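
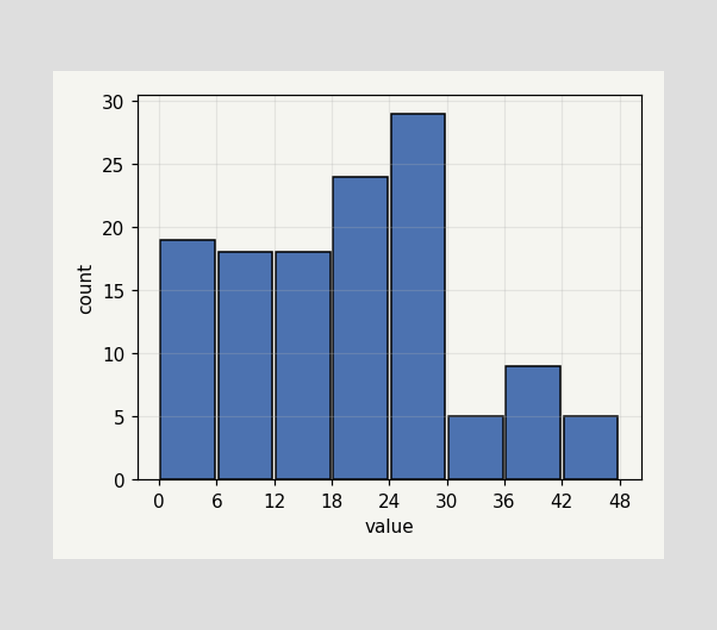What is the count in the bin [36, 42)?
The [36, 42) bin has height 9.

9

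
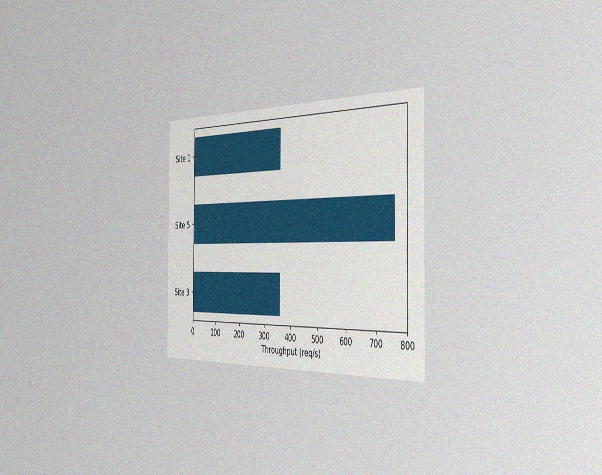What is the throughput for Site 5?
760req/s

The chart is viewed slightly from the right, with some photo noise. Reading along the chart's x-axis, the Site 5 bar reaches 760req/s.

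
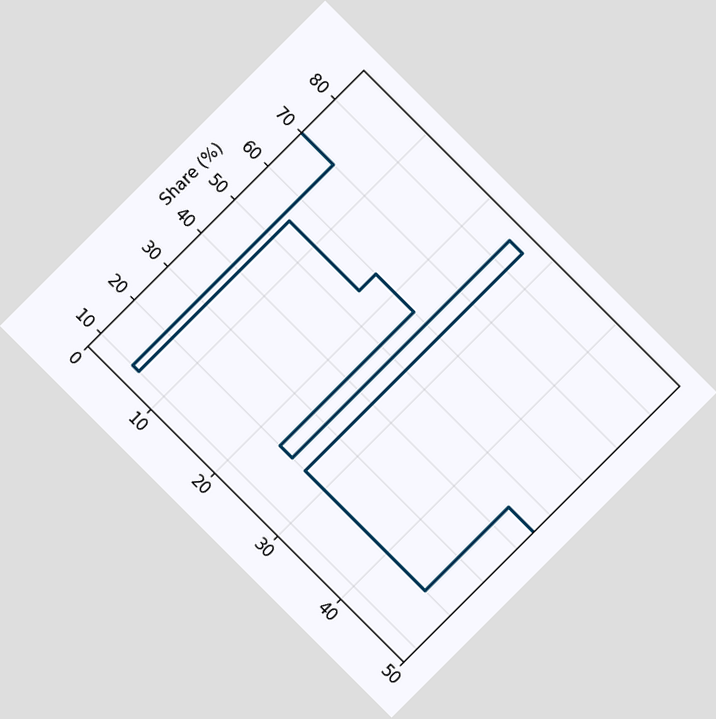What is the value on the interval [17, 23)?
The chart is tilted about 45° clockwise. On [17, 23) the step sits at 60%.

60%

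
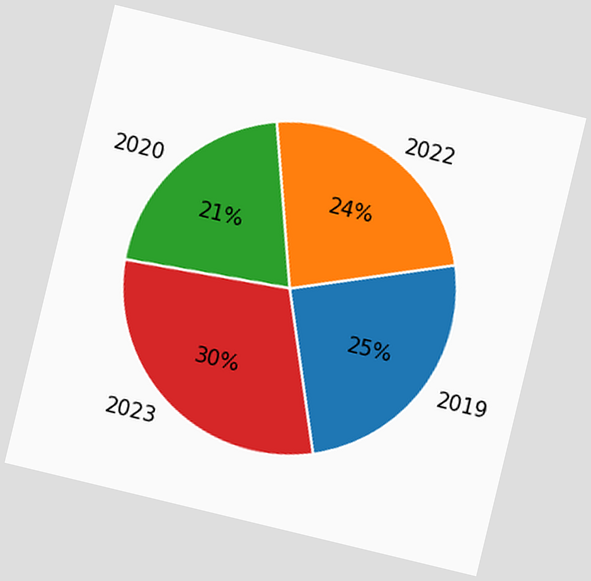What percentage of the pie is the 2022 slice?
The chart is tilted about 14° clockwise. The 2022 slice takes up 24% of the pie.

24%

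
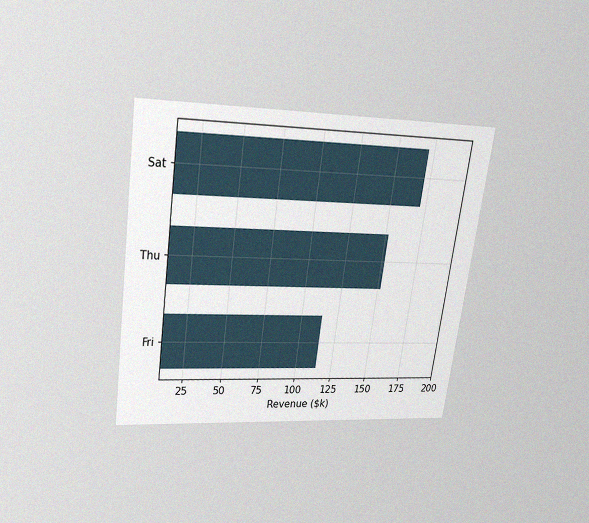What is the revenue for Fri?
The chart is tilted about 8° clockwise and viewed slightly from above, with some photo noise. Reading along the chart's x-axis, the Fri bar reaches $114k.

$114k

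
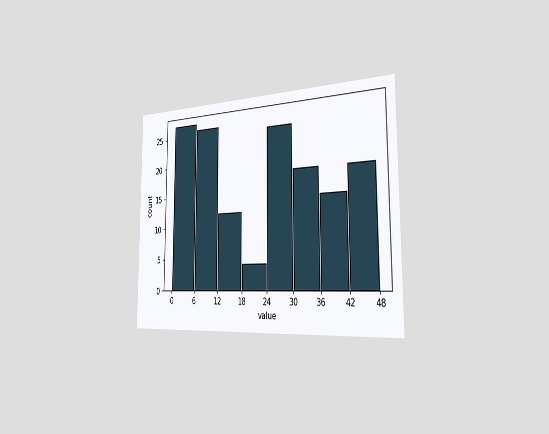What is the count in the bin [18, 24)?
4

The chart is viewed slightly from the right. The [18, 24) bin has height 4.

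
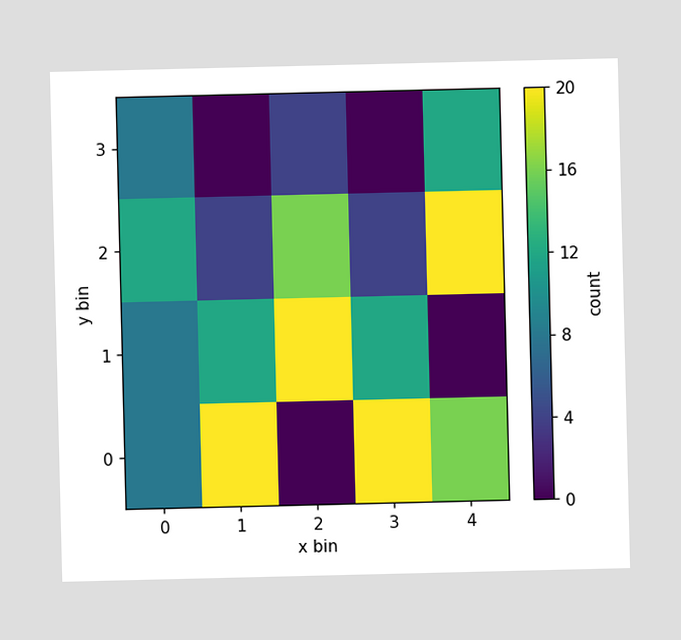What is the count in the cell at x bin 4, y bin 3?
Matching the cell (4, 3) against the colorbar gives 12.

12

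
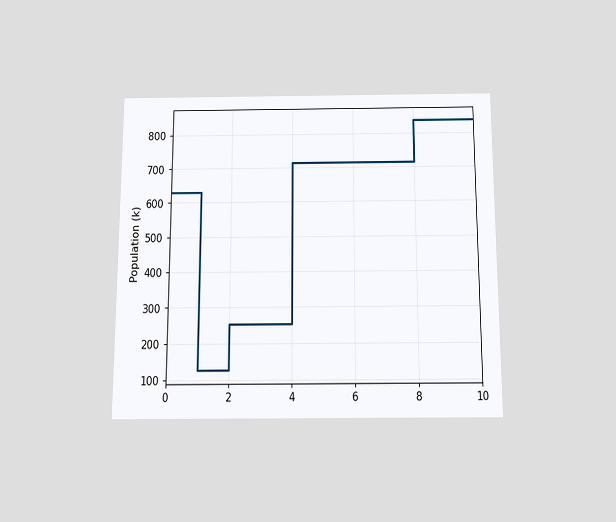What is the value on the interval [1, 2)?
The chart is viewed slightly from below. On [1, 2) the step sits at 126k.

126k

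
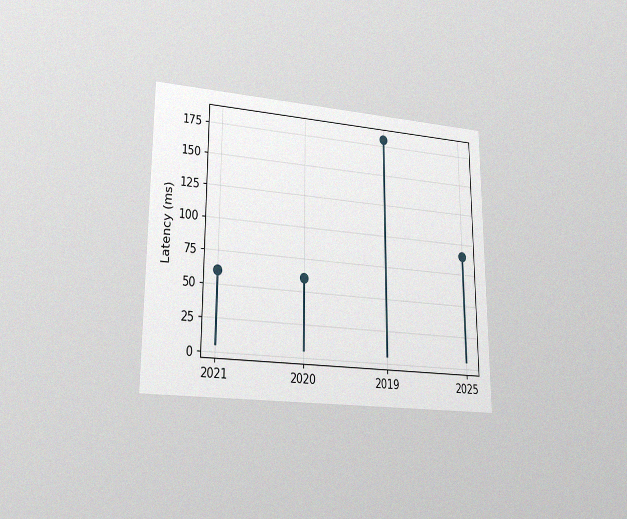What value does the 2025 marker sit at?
The chart is viewed at a slight angle, with some photo noise. The 2025 marker sits at 90ms.

90ms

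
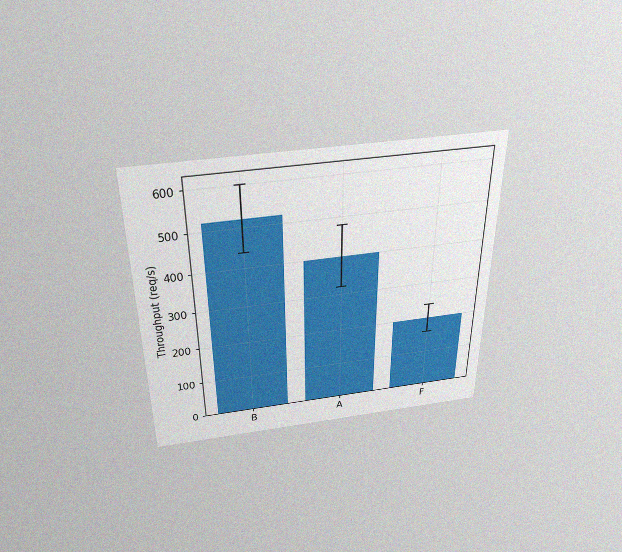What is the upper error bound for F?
240req/s

The chart is viewed slightly from above, with some photo noise. The F bar's upper whisker reaches 240req/s.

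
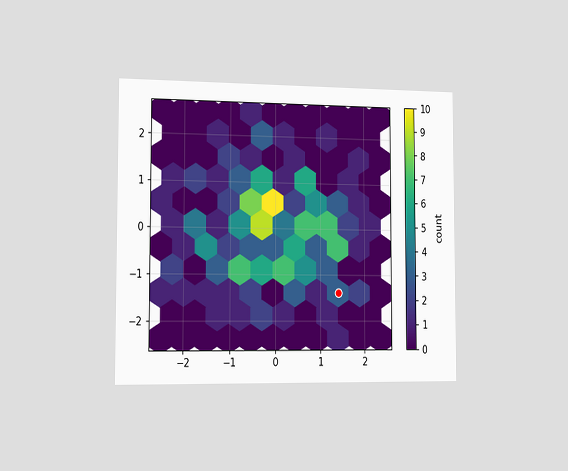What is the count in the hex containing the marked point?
The chart is viewed slightly from the left. The marked hex reads 3 on the colorbar.

3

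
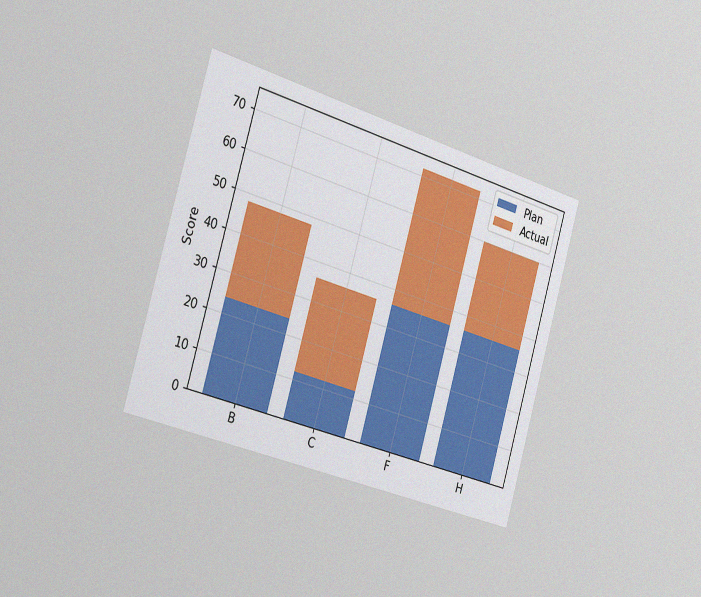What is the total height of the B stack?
48

The chart is tilted about 16° clockwise and viewed slightly from the left, with some photo noise. The B stack's top reaches 48 on the y-axis.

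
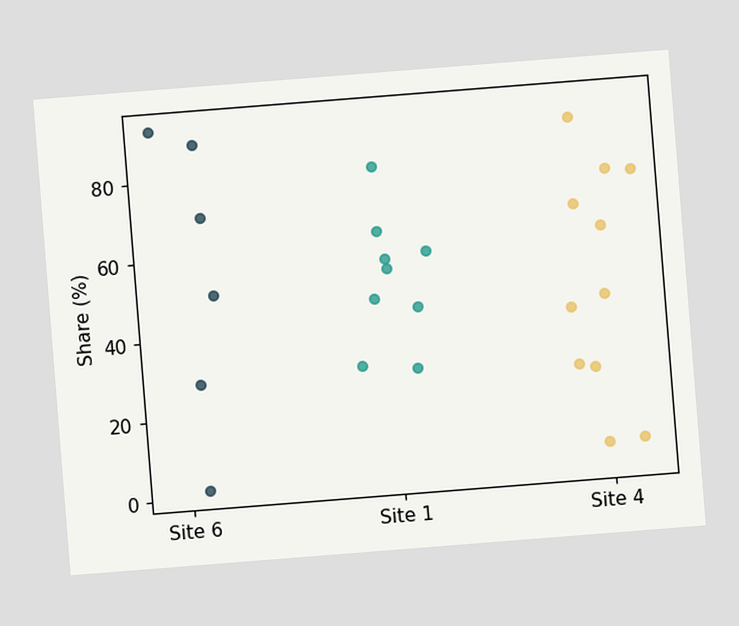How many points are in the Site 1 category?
The chart is tilted about 5° counter-clockwise. Counting the markers in the Site 1 column gives 9.

9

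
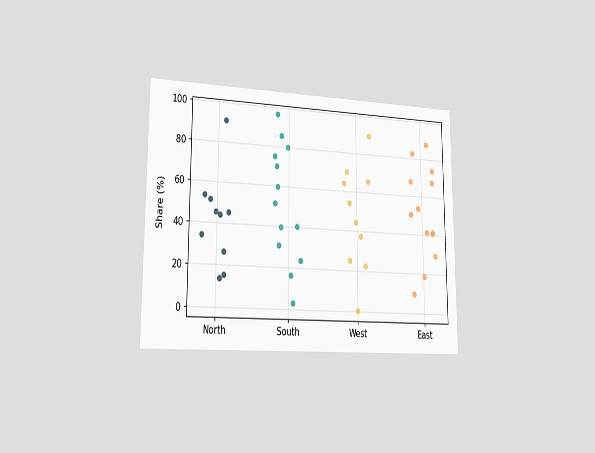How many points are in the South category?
The chart is viewed slightly from the left. Counting the markers in the South column gives 13.

13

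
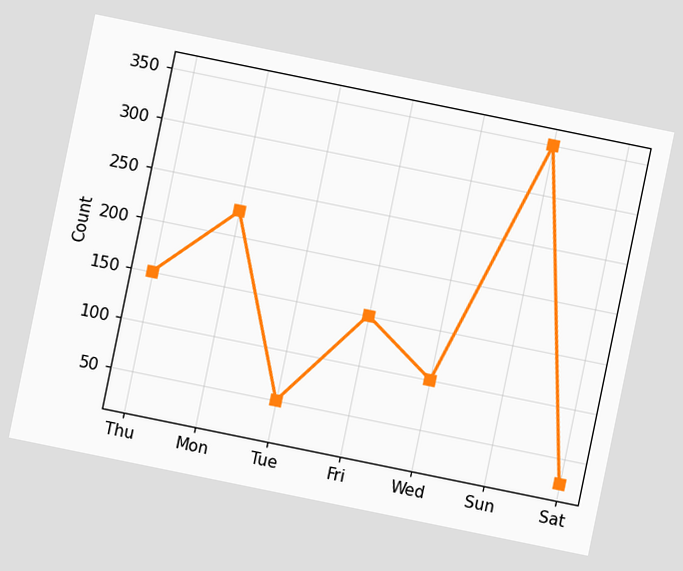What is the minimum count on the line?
The chart is tilted about 12° clockwise. The lowest point is at Sat, and reading across to the y-axis gives 25.

25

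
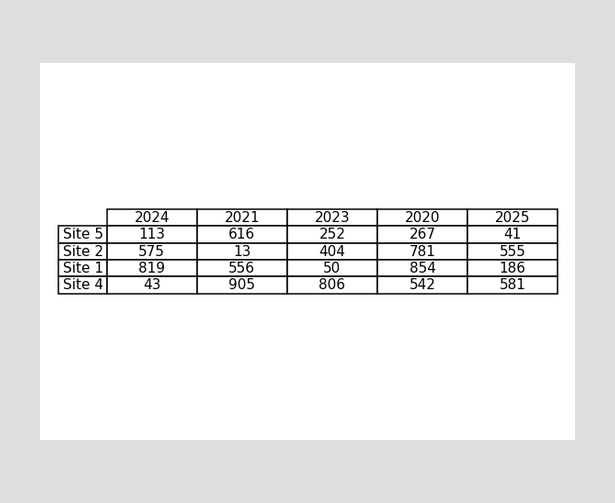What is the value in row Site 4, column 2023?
806

The (Site 4, 2023) cell reads 806.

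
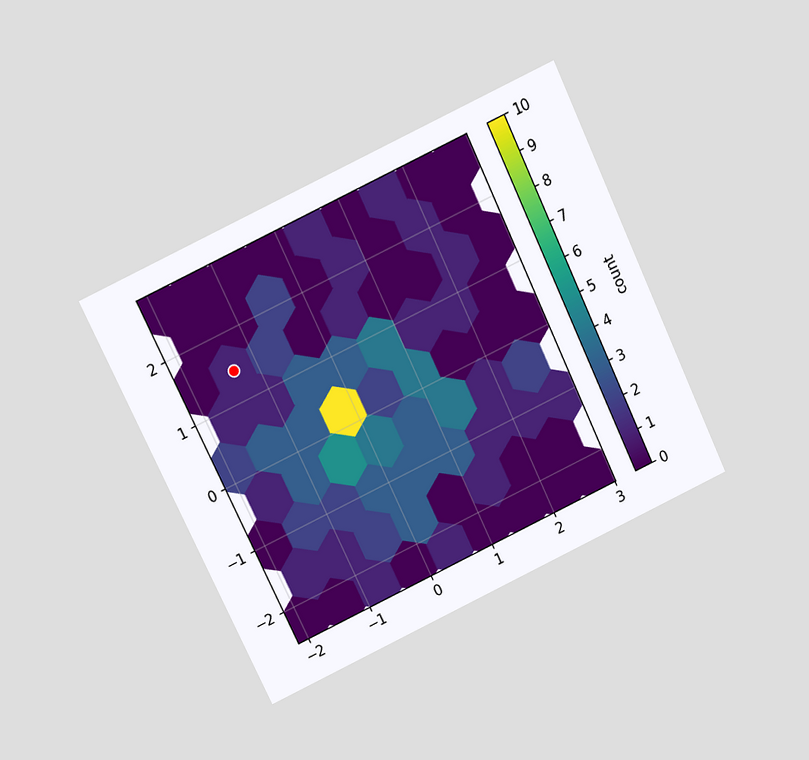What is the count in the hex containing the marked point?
1

The chart is tilted about 25° counter-clockwise and viewed at a slight angle. The marked hex reads 1 on the colorbar.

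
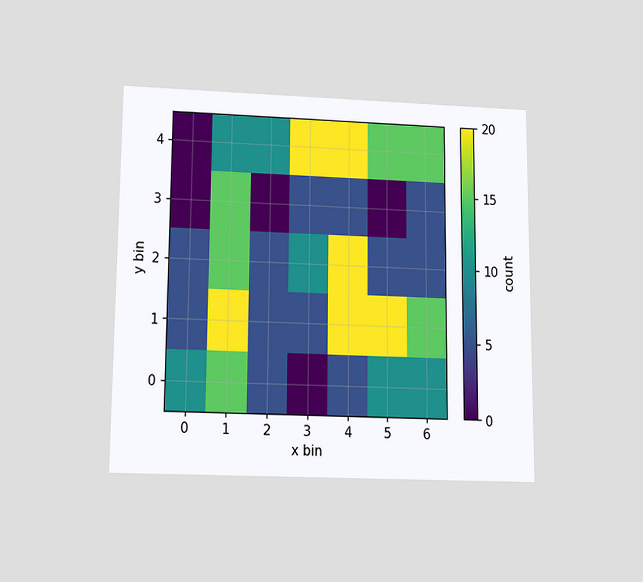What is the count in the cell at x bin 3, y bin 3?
5

The chart is viewed slightly from below. Matching the cell (3, 3) against the colorbar gives 5.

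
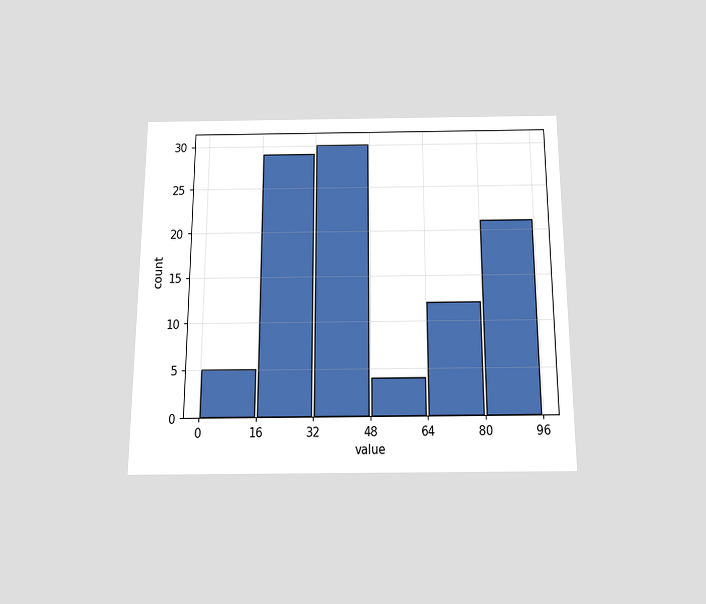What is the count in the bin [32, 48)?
30

The chart is viewed slightly from below. The [32, 48) bin has height 30.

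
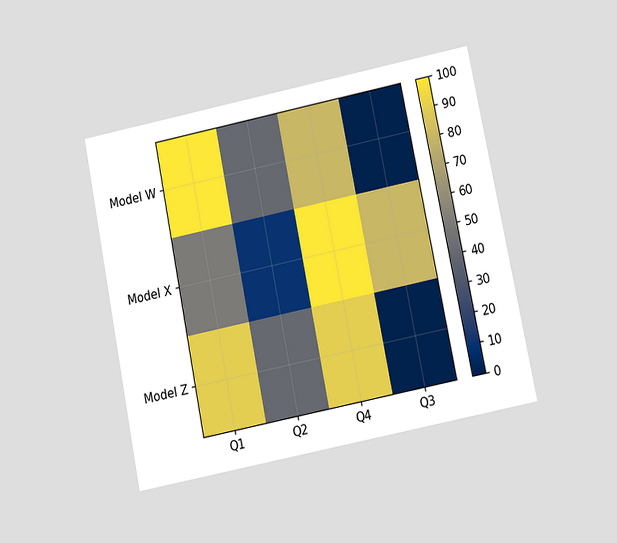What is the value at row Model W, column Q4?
80

The chart is tilted about 11° counter-clockwise and viewed at a slight angle. Matching cell (Model W, Q4) against the colorbar gives 80.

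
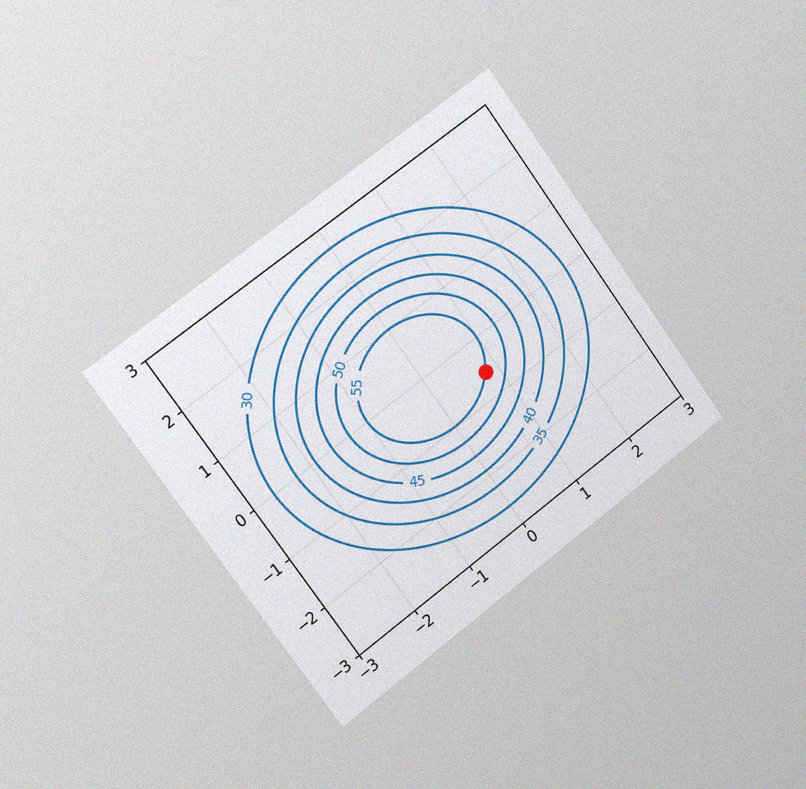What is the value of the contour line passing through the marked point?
The chart is tilted about 36° counter-clockwise and viewed slightly from the left, with some photo noise. The marked point sits on the contour labelled 55.

55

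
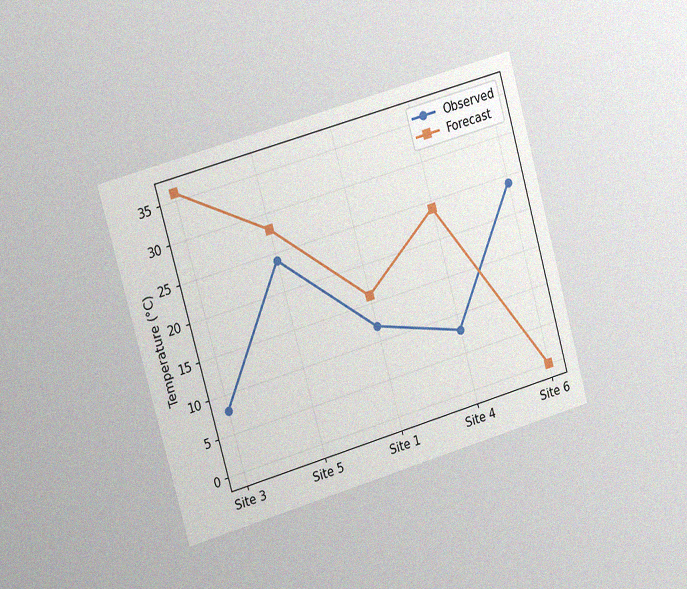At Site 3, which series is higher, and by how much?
The chart is tilted about 16° counter-clockwise and viewed slightly from the left, with some photo noise. At Site 3, Forecast sits above the other line by 28°C.

Forecast, by 28°C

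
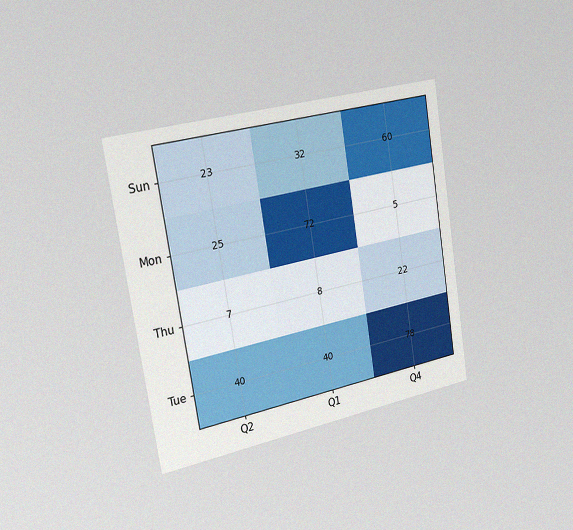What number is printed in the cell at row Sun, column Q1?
The chart is tilted about 9° counter-clockwise and viewed slightly from the left, with some photo noise. The (Sun, Q1) cell reads 32.

32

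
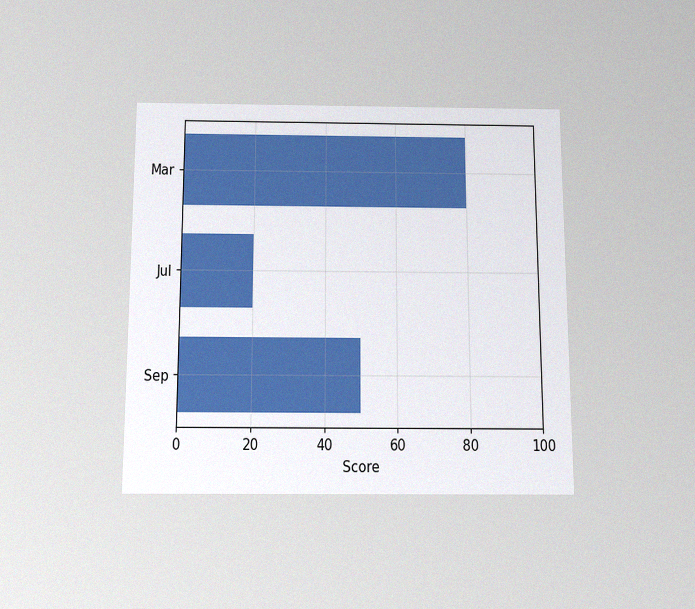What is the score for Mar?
The chart is viewed slightly from below, with some photo noise. Reading along the chart's x-axis, the Mar bar reaches 80.

80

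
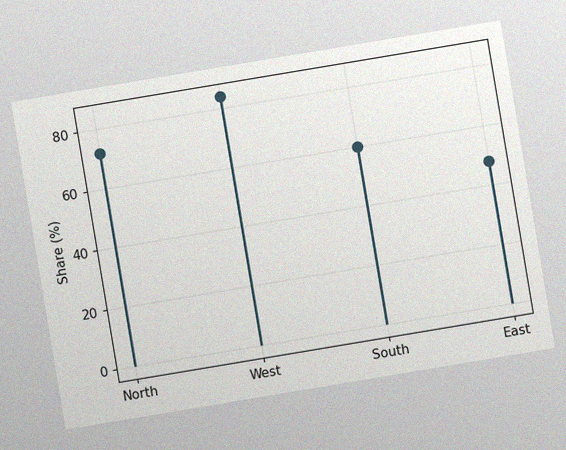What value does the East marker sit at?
The chart is tilted about 9° counter-clockwise, with some photo noise. The East marker sits at 48%.

48%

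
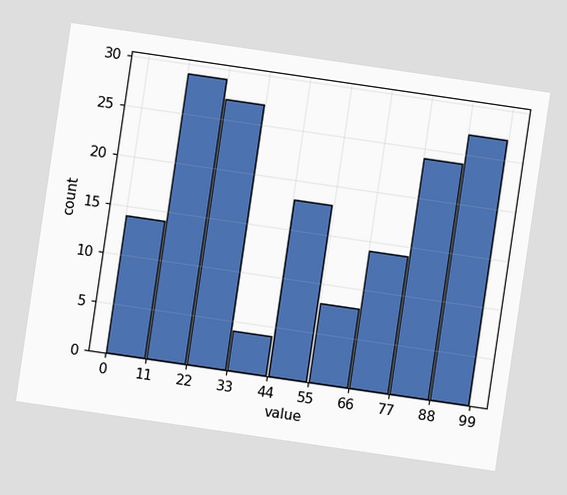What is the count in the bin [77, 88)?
The chart is tilted about 8° clockwise. The [77, 88) bin has height 24.

24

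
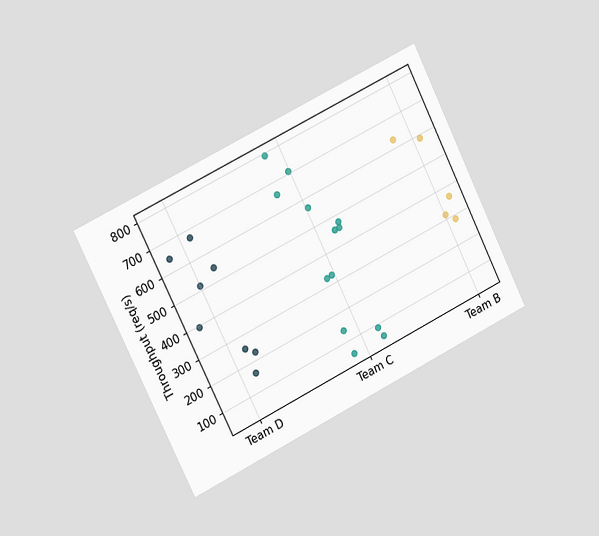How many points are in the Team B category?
The chart is tilted about 26° counter-clockwise and viewed slightly from the left. Counting the markers in the Team B column gives 5.

5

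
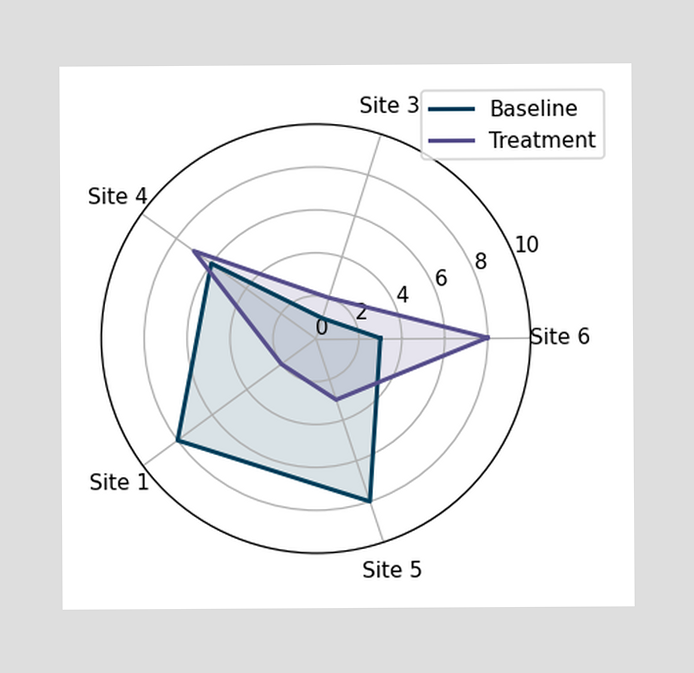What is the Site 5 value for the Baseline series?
On the Site 5 axis, Baseline reaches 8.

8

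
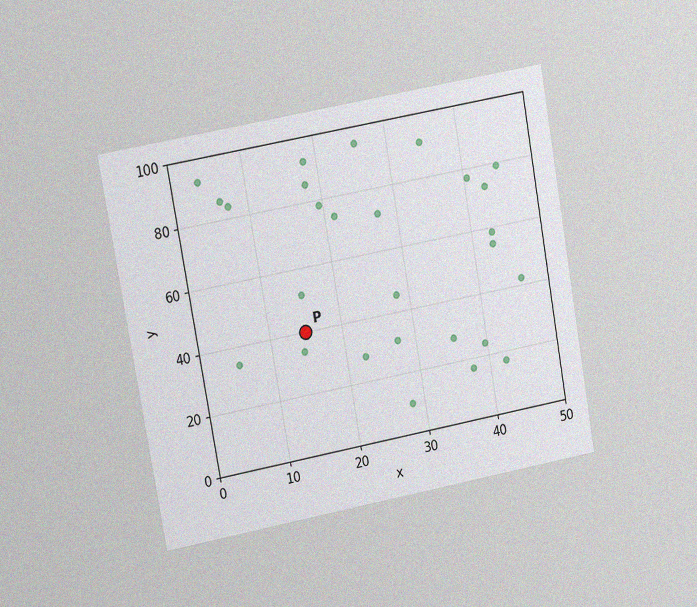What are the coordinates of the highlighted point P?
(15, 40)

The chart is tilted about 10° counter-clockwise and viewed at a slight angle, with some photo noise. Following the gridlines from P to each axis, P sits at (15, 40).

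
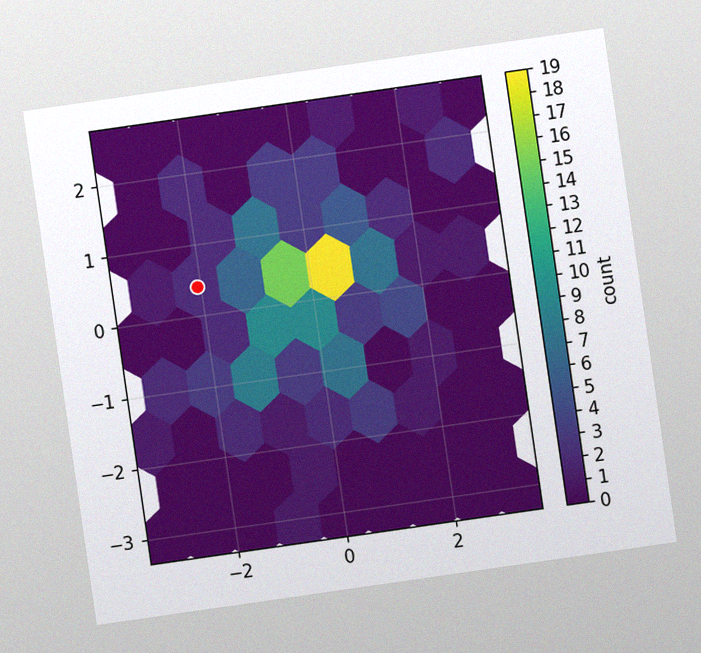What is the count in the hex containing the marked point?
The chart is tilted about 8° counter-clockwise, with some photo noise. The marked hex reads 2 on the colorbar.

2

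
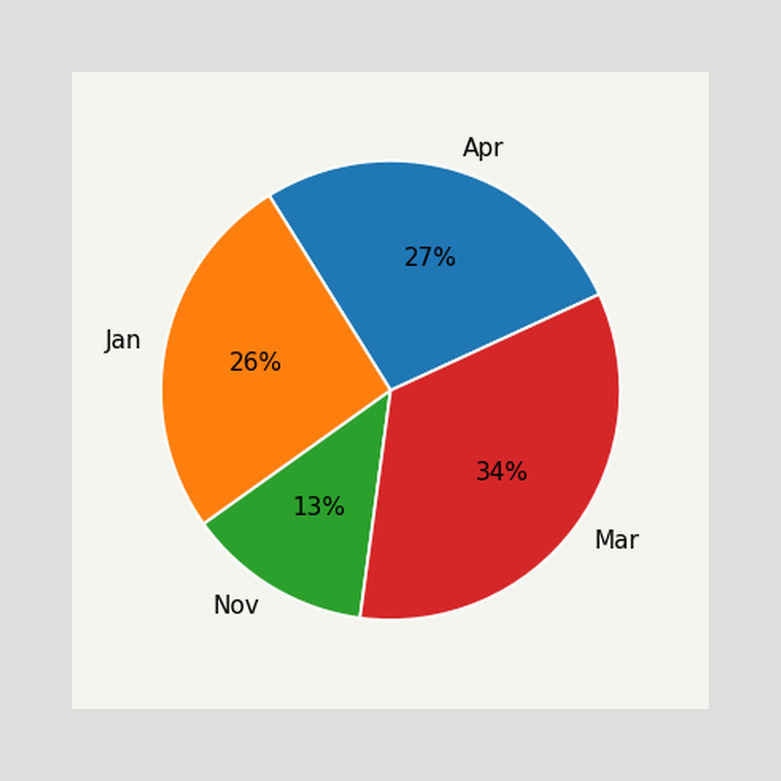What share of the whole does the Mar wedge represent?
34%

The Mar slice takes up 34% of the pie.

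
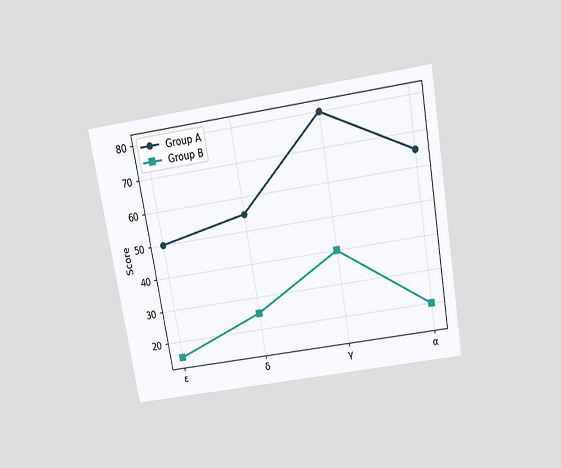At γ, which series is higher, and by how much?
The chart is tilted about 10° counter-clockwise and viewed slightly from above. At γ, Group A sits above the other line by 40.

Group A, by 40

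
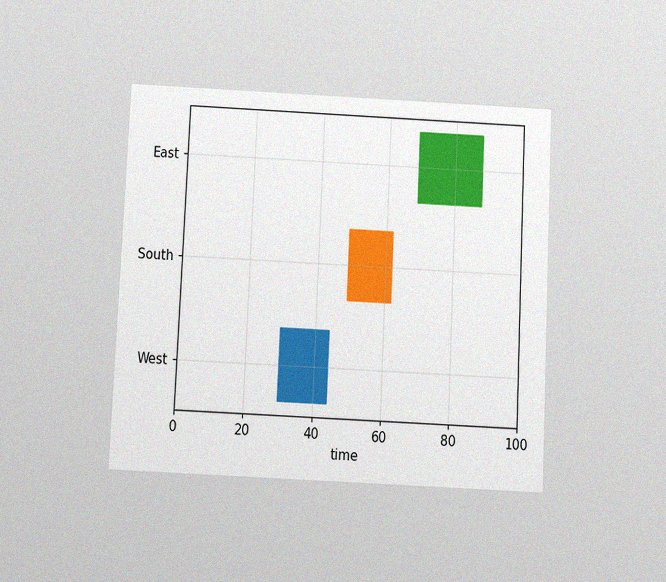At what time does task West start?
The chart is tilted about 3° clockwise and viewed slightly from below, with some photo noise. The West bar begins at t=30.

30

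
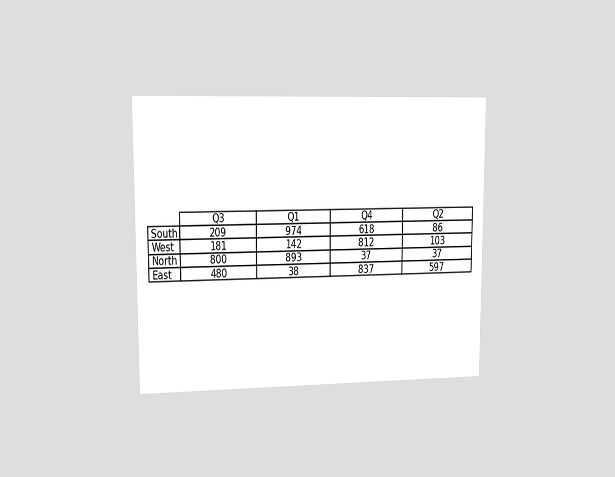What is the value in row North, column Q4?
37

The chart is viewed at a slight angle. The (North, Q4) cell reads 37.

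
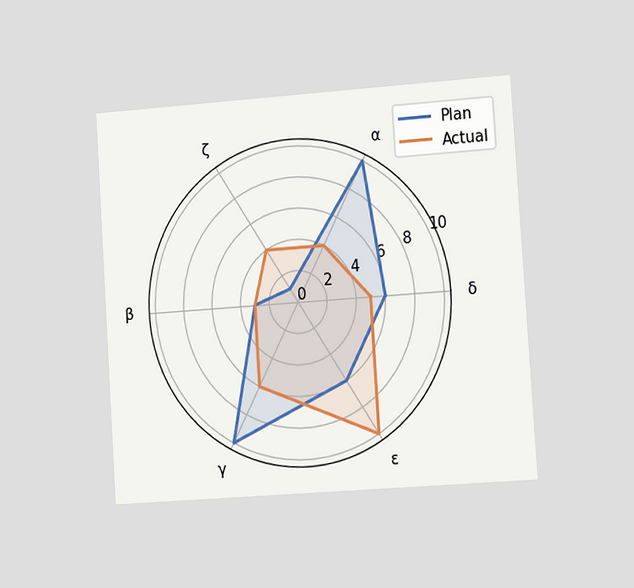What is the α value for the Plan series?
The chart is tilted about 4° counter-clockwise and viewed slightly from the right. On the α axis, Plan reaches 10.

10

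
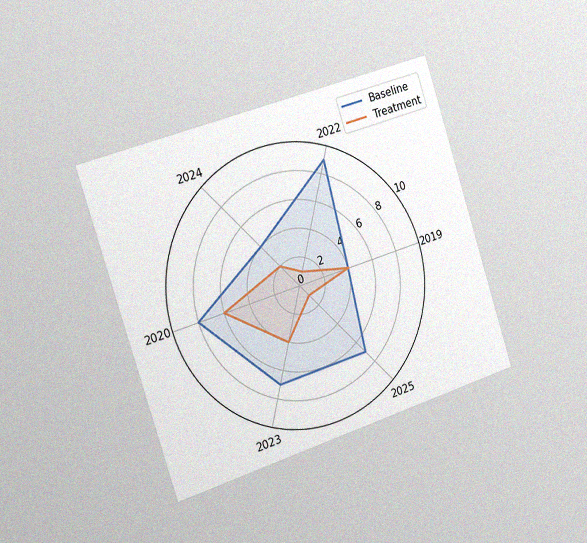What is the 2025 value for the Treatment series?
The chart is tilted about 18° counter-clockwise and viewed slightly from the left, with some photo noise. On the 2025 axis, Treatment reaches 1.

1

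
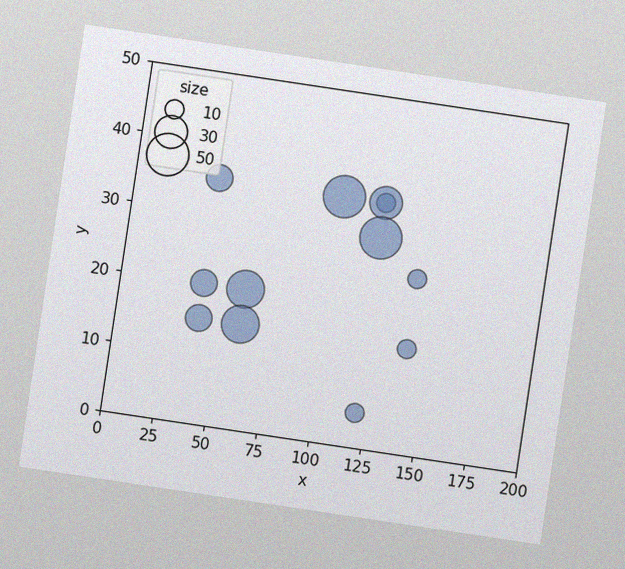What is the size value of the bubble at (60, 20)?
40

The chart is tilted about 9° clockwise, with some photo noise. Matching the bubble at (60, 20) against the size legend gives 40.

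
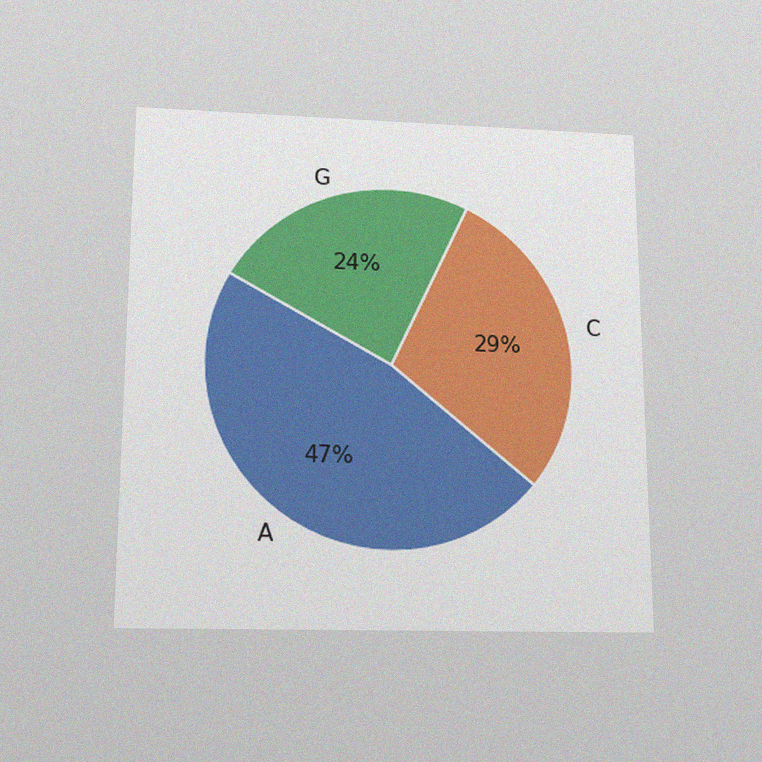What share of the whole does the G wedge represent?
The chart is viewed slightly from below, with some photo noise. The G slice takes up 24% of the pie.

24%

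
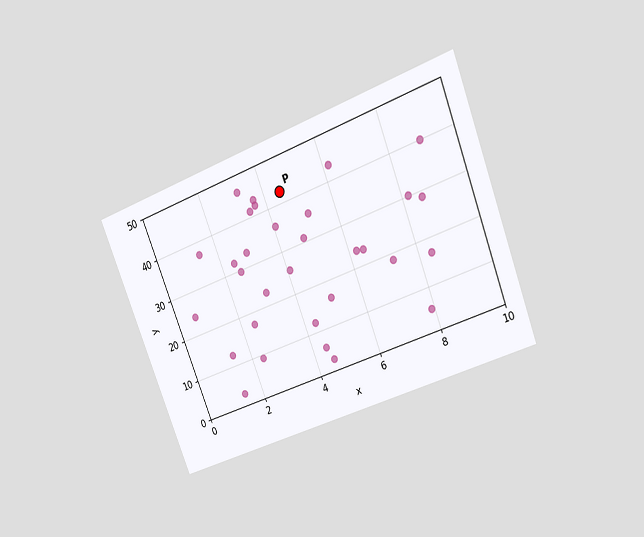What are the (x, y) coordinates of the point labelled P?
The chart is tilted about 21° counter-clockwise and viewed at a slight angle. Following the gridlines from P to each axis, P sits at (4.5, 42.5).

(4.5, 42.5)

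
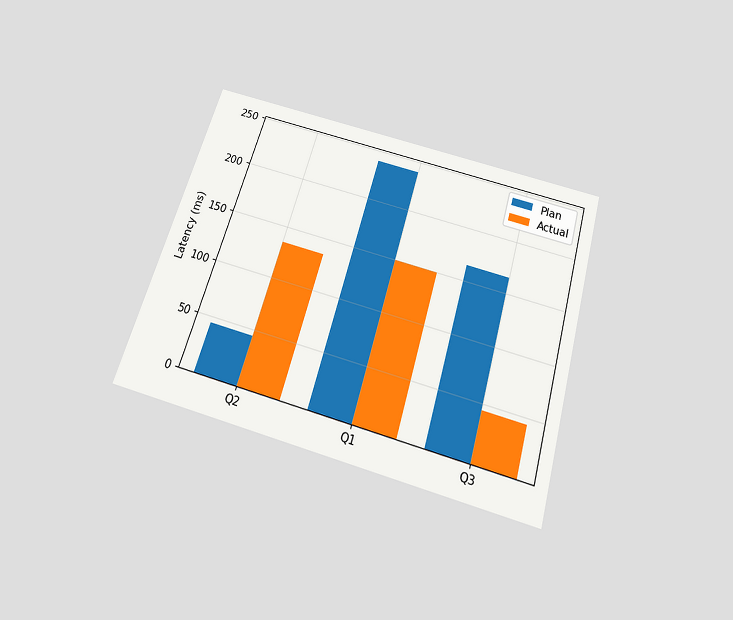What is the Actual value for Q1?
The chart is tilted about 16° clockwise and viewed slightly from below. The Actual bar at Q1 reaches 150ms on the y-axis.

150ms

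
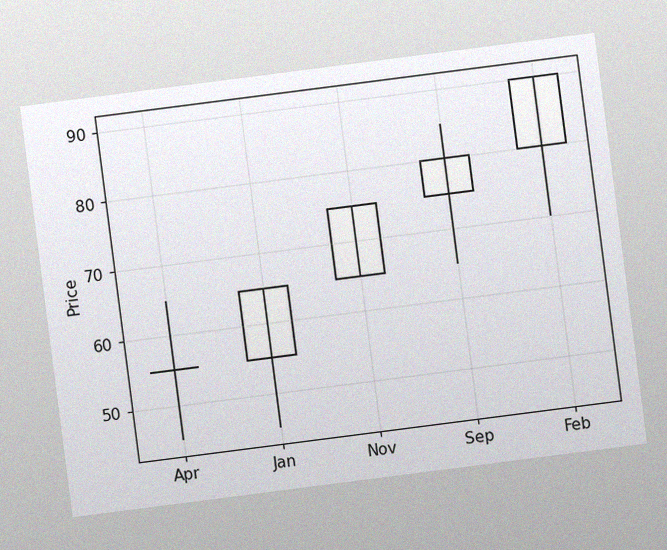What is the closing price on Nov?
75

The chart is tilted about 7° counter-clockwise, with some photo noise. The Nov candle closes at 75.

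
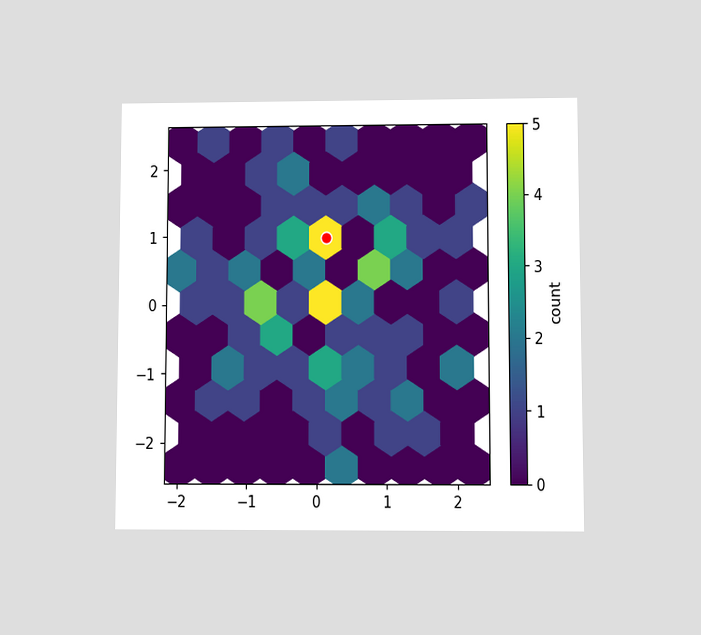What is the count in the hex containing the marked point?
5

The chart is viewed at a slight angle. The marked hex reads 5 on the colorbar.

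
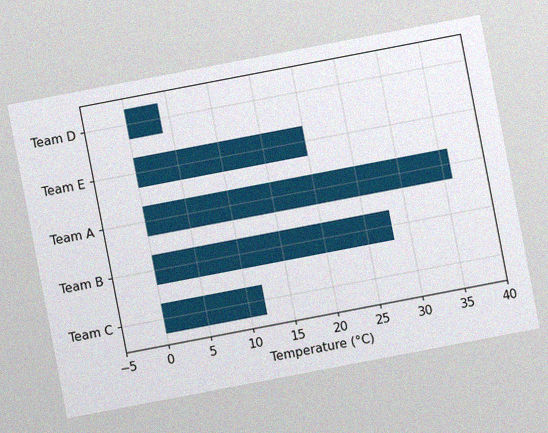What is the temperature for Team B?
The chart is tilted about 11° counter-clockwise, with some photo noise. Reading along the chart's x-axis, the Team B bar reaches 28°C.

28°C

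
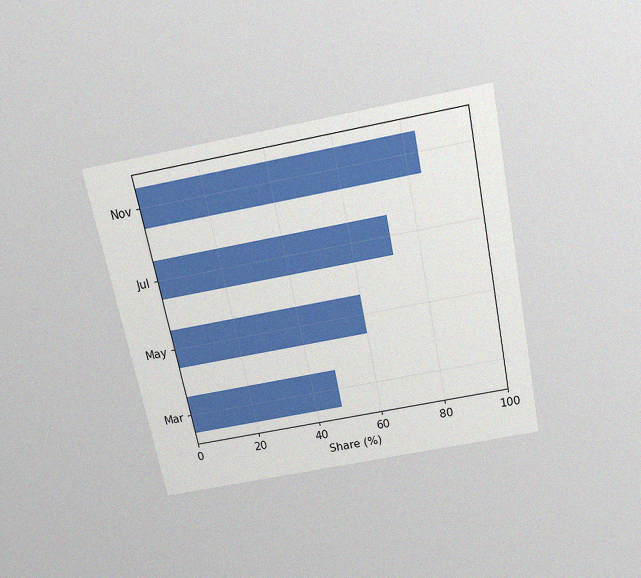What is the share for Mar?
The chart is tilted about 12° counter-clockwise and viewed slightly from above, with some photo noise. Reading along the chart's x-axis, the Mar bar reaches 48%.

48%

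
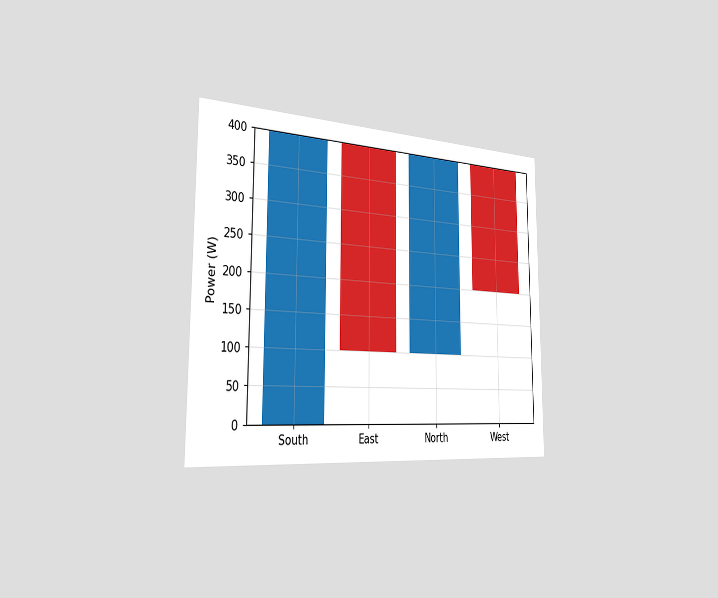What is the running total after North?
The chart is viewed slightly from the left. After North the running total reaches 400W.

400W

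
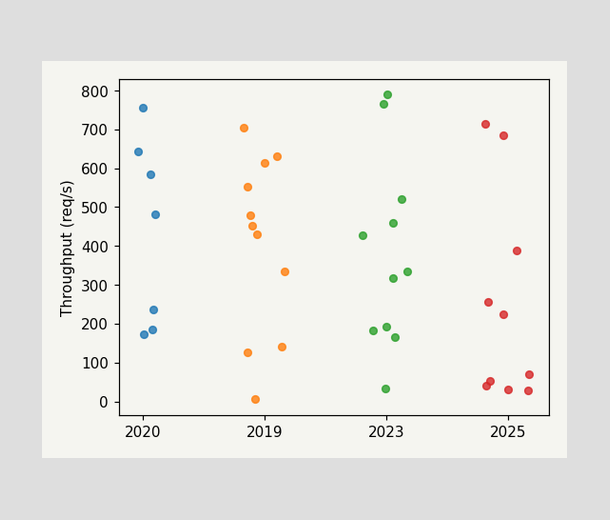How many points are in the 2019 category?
Counting the markers in the 2019 column gives 11.

11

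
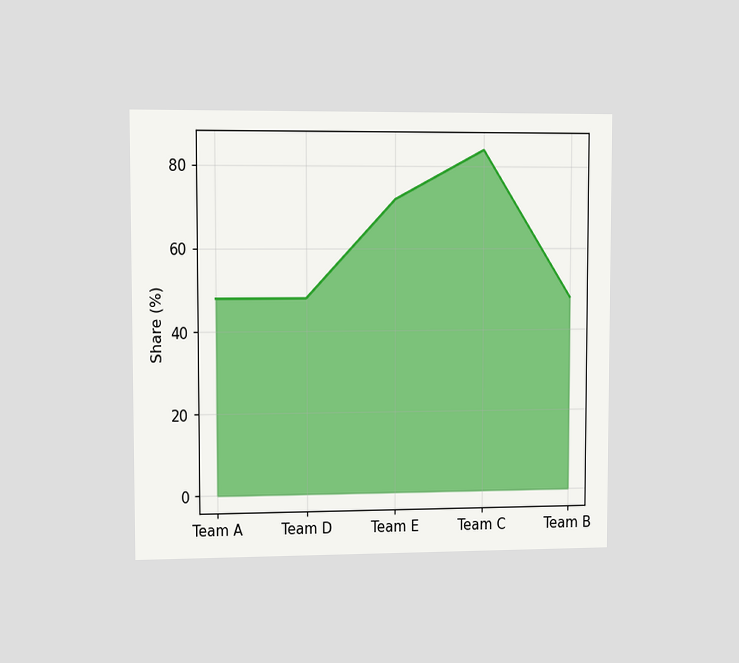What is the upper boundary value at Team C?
84%

The chart is viewed slightly from the left. At Team C the upper boundary is at 84%.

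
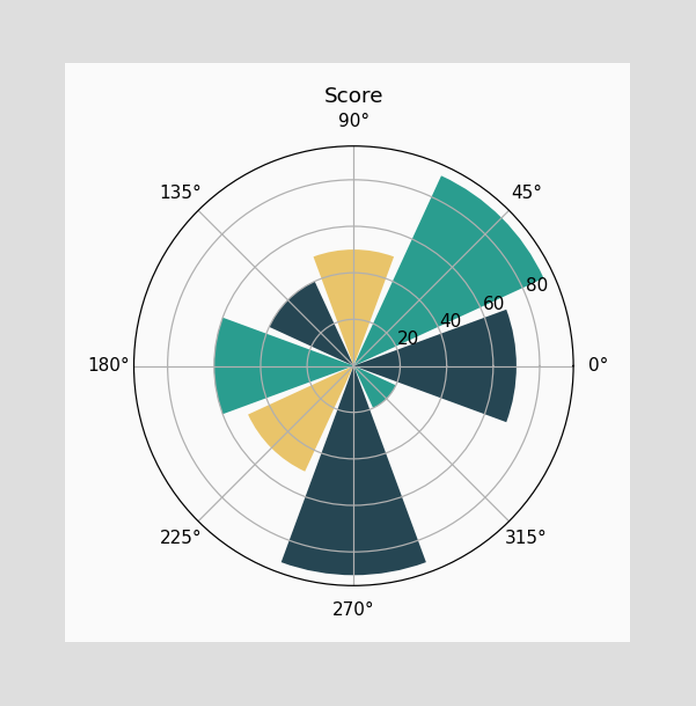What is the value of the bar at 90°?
The bar at 90° reaches 50 on the radial axis.

50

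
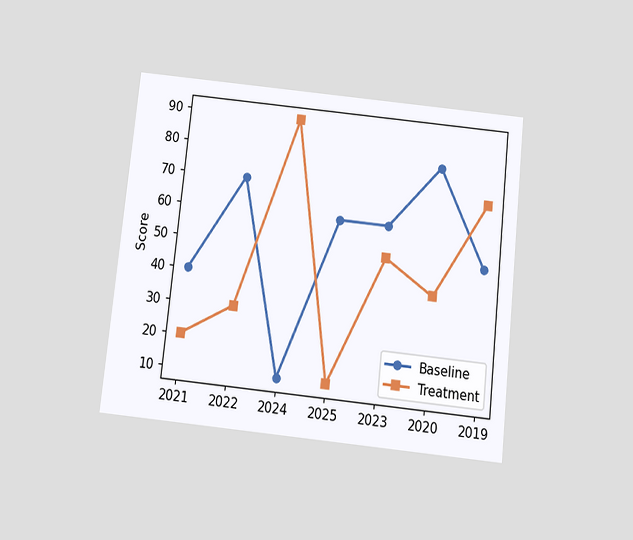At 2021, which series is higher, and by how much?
Baseline, by 20

The chart is tilted about 6° clockwise and viewed slightly from below. At 2021, Baseline sits above the other line by 20.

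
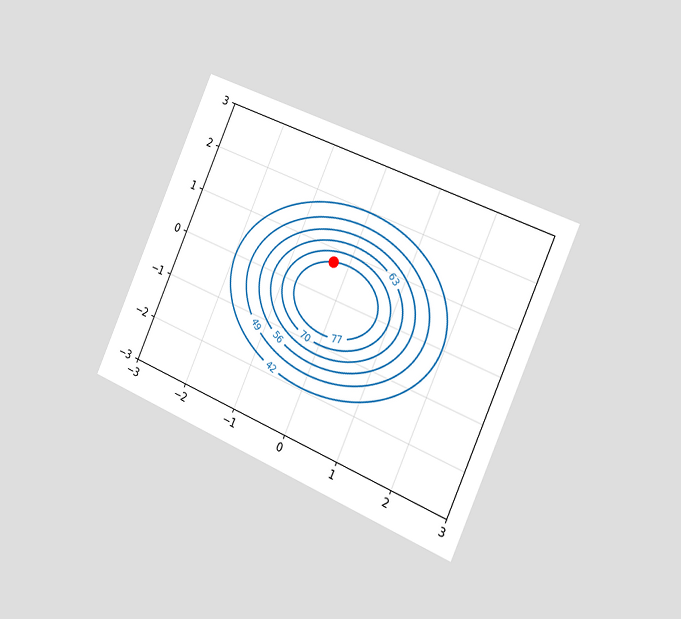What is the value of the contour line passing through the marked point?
77

The chart is tilted about 24° clockwise and viewed slightly from the right. The marked point sits on the contour labelled 77.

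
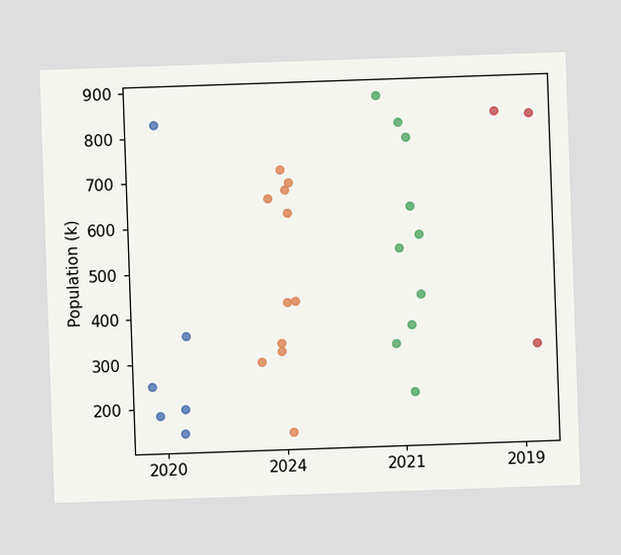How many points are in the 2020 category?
6

Counting the markers in the 2020 column gives 6.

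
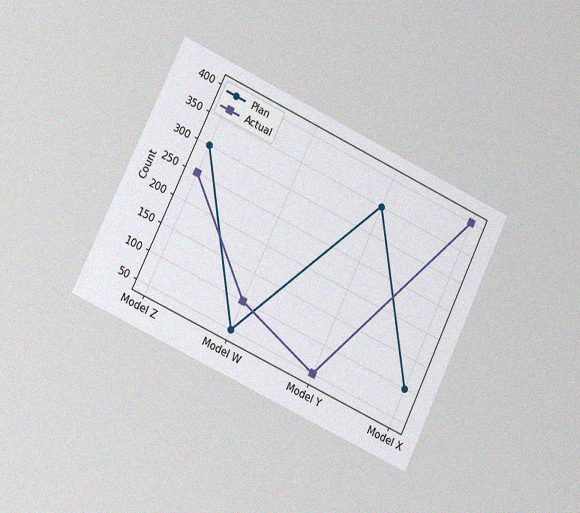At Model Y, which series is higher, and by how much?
Plan, by 300

The chart is tilted about 25° clockwise and viewed slightly from the left, with some photo noise. At Model Y, Plan sits above the other line by 300.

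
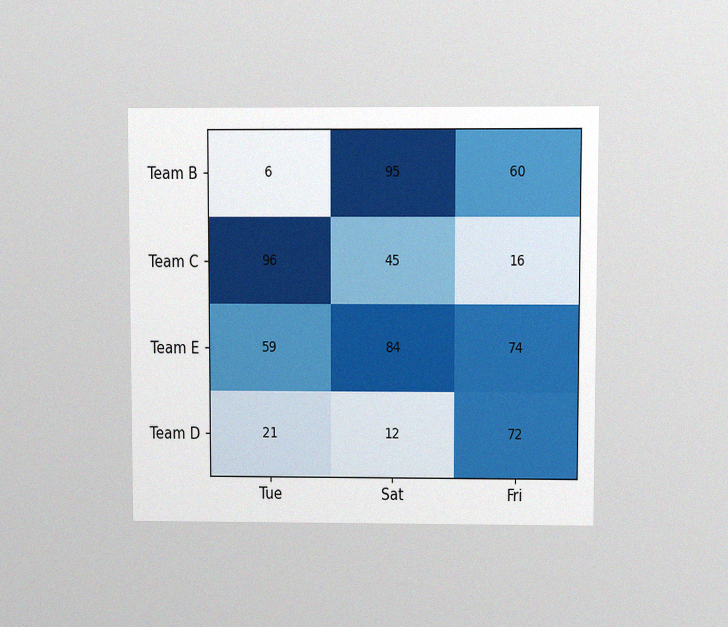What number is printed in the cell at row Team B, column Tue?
The chart is viewed at a slight angle, with some photo noise. The (Team B, Tue) cell reads 6.

6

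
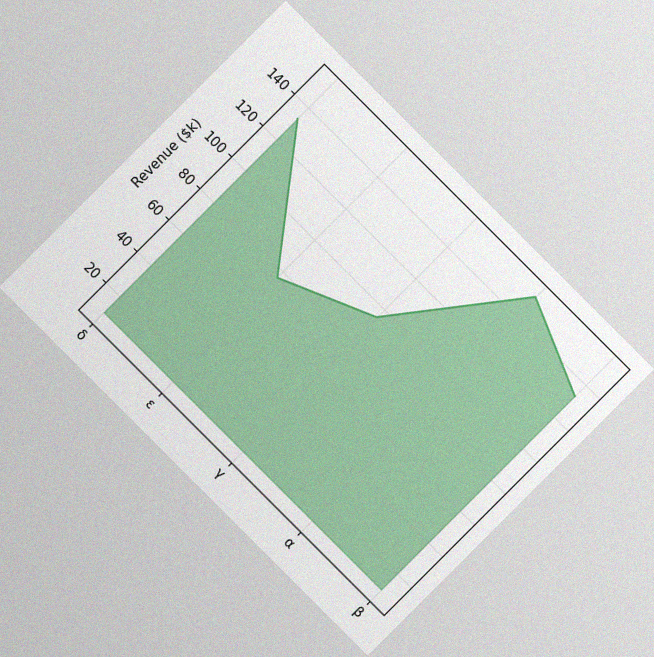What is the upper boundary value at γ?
The chart is tilted about 45° clockwise, with some photo noise. At γ the upper boundary is at $95k.

$95k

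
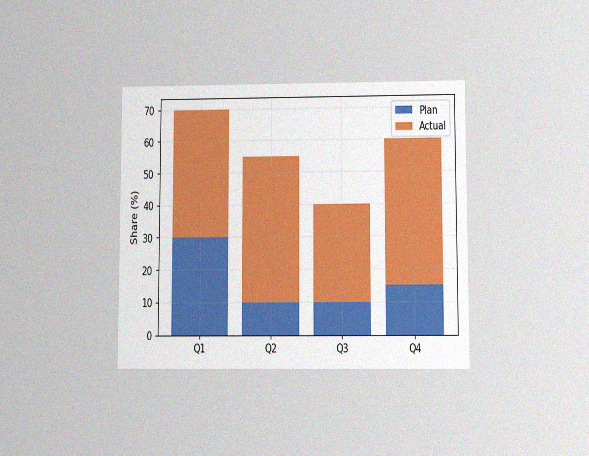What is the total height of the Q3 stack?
The chart is viewed slightly from below, with some photo noise. The Q3 stack's top reaches 40% on the y-axis.

40%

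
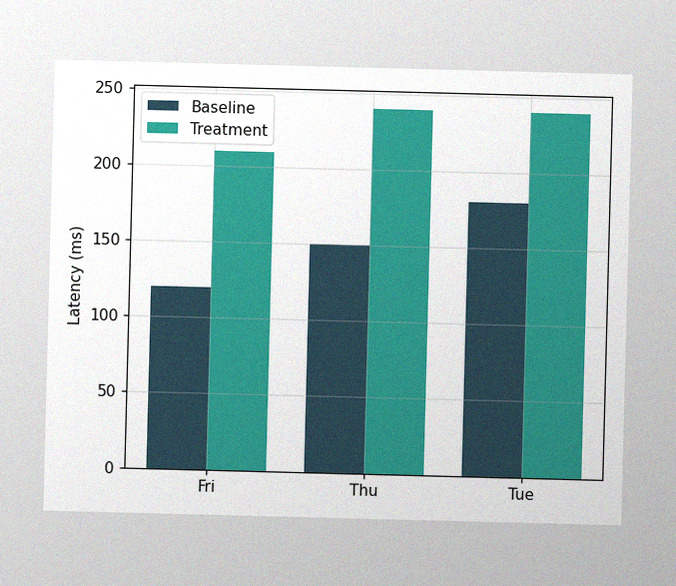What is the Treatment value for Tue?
240ms

The image has some photo noise and uneven lighting. The Treatment bar at Tue reaches 240ms on the y-axis.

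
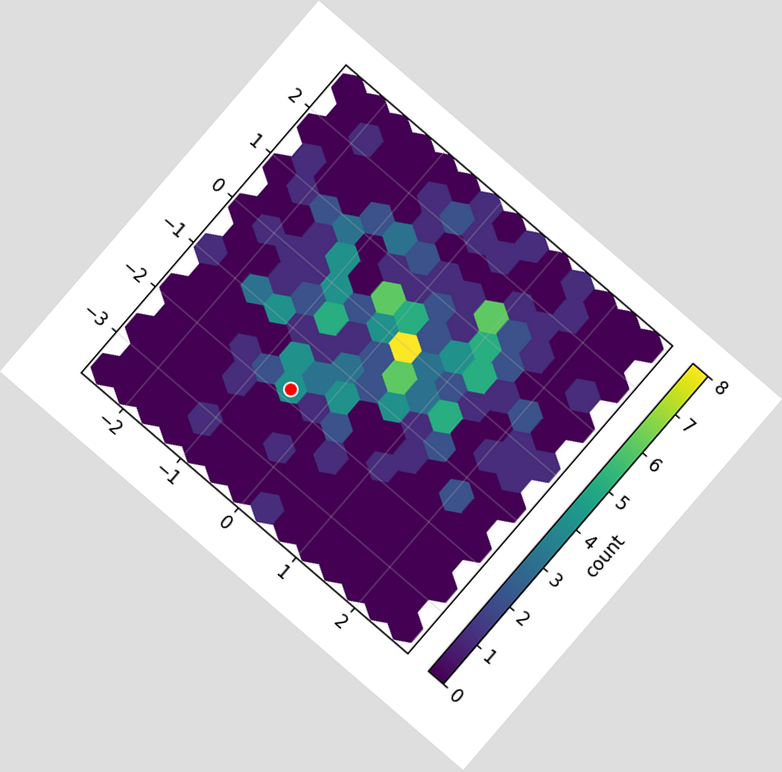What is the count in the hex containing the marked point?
4

The chart is tilted about 41° clockwise. The marked hex reads 4 on the colorbar.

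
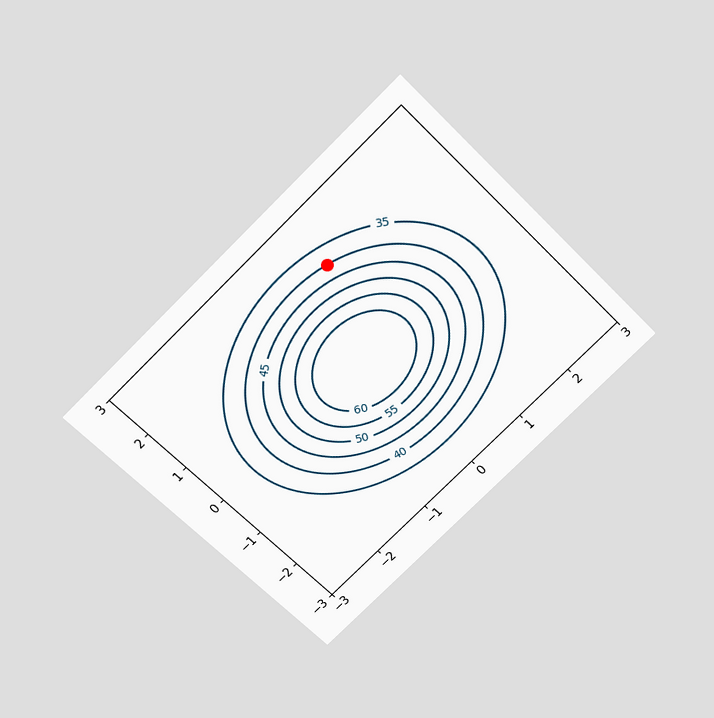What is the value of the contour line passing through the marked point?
40

The chart is tilted about 45° counter-clockwise and viewed slightly from above. The marked point sits on the contour labelled 40.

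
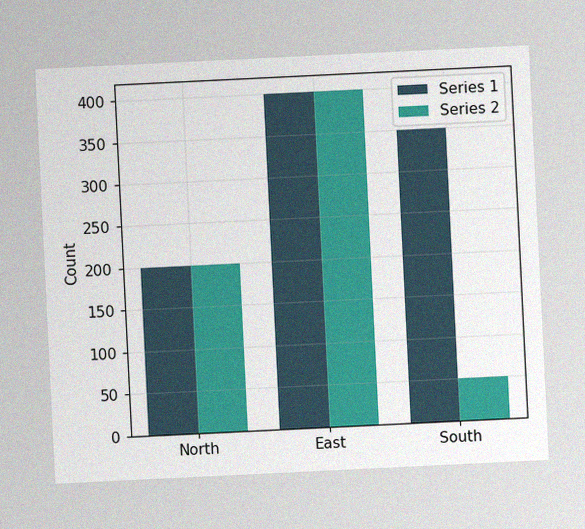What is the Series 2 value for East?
The chart is tilted about 3° counter-clockwise, with some photo noise. The Series 2 bar at East reaches 400 on the y-axis.

400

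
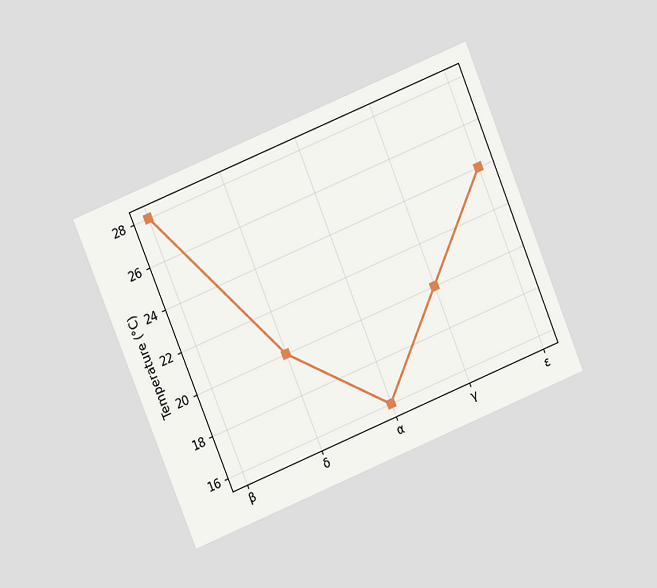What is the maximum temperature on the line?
The chart is tilted about 22° counter-clockwise and viewed at a slight angle. The highest point is at β, and reading across to the y-axis gives 28°C.

28°C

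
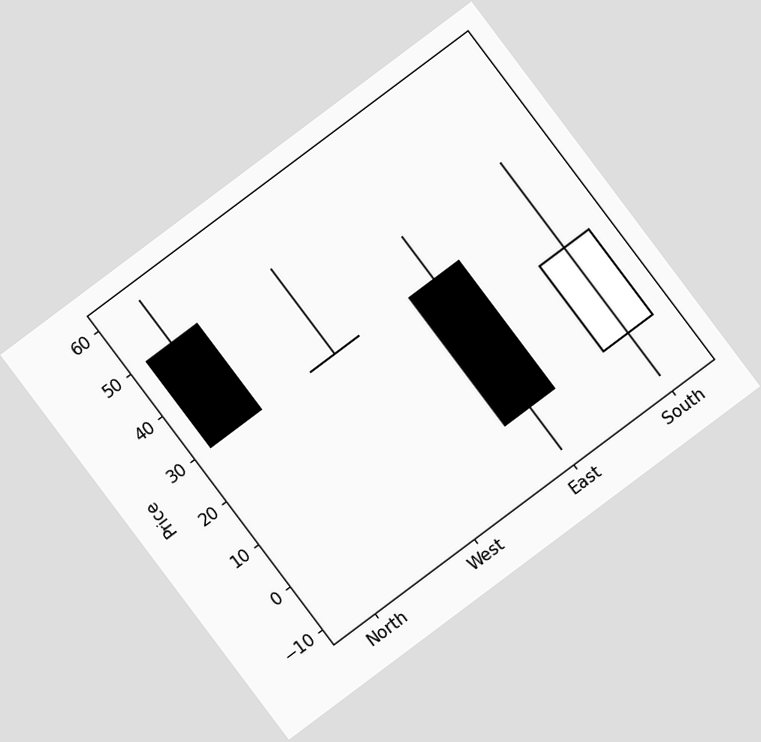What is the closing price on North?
30

The chart is tilted about 37° counter-clockwise. The North candle closes at 30.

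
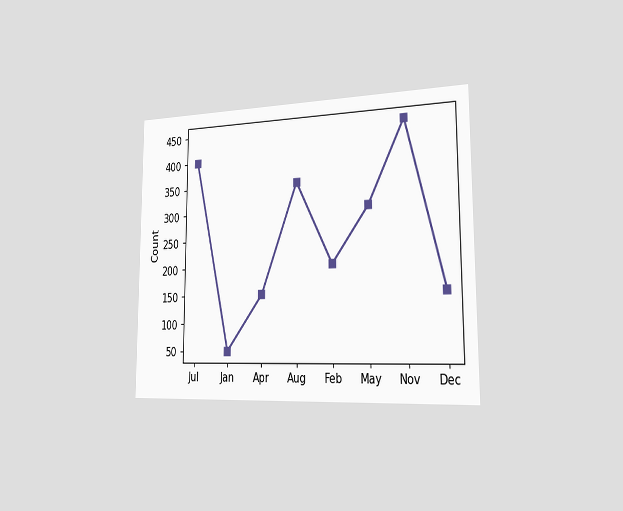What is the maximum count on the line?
450

The chart is viewed slightly from the right. The highest point is at Nov, and reading across to the y-axis gives 450.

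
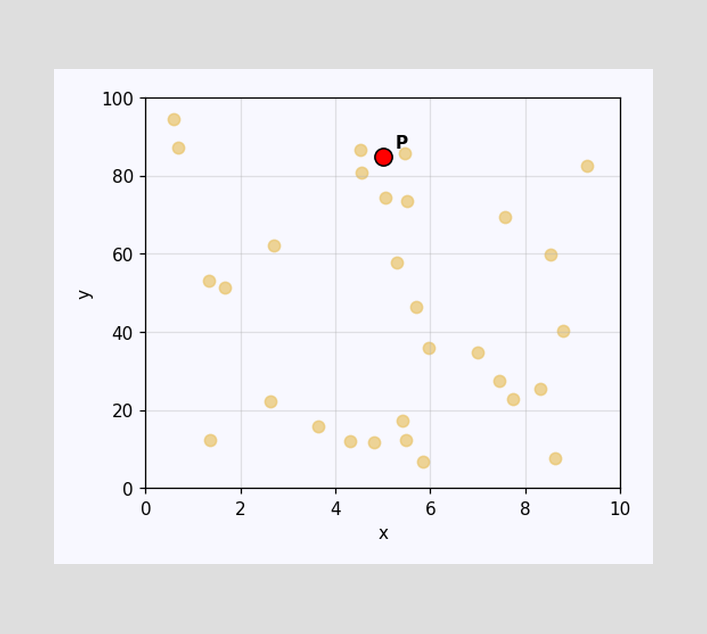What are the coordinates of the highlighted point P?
Following the gridlines from P to each axis, P sits at (5, 85).

(5, 85)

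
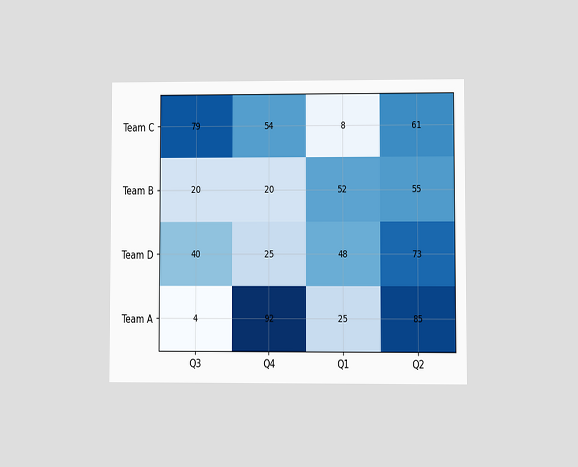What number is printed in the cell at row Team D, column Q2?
73

The chart is viewed at a slight angle. The (Team D, Q2) cell reads 73.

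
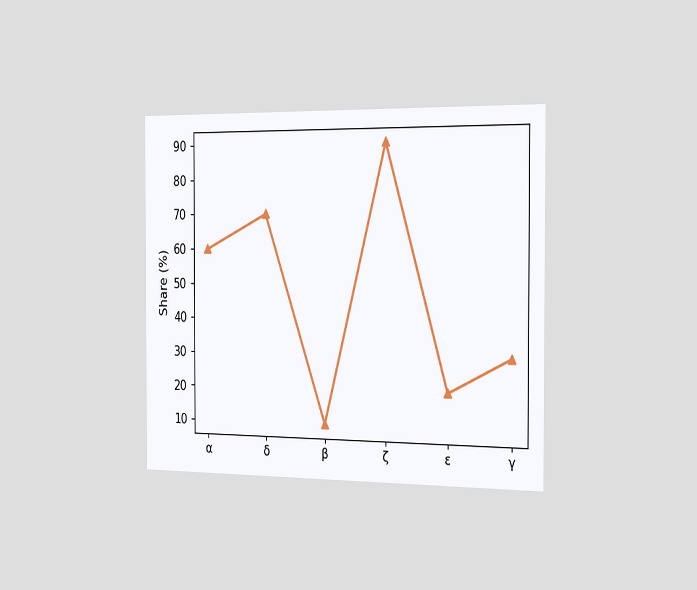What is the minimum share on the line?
The chart is viewed slightly from the right. The lowest point is at β, and reading across to the y-axis gives 10%.

10%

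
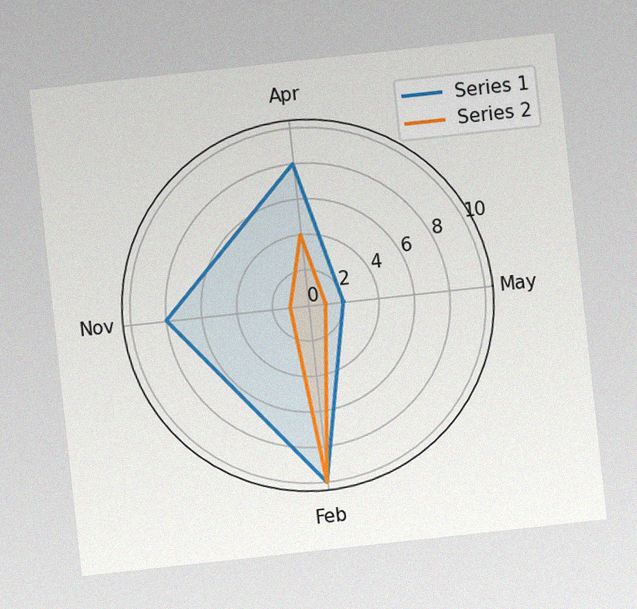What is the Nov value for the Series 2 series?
The chart is tilted about 6° counter-clockwise, with some photo noise. On the Nov axis, Series 2 reaches 1.

1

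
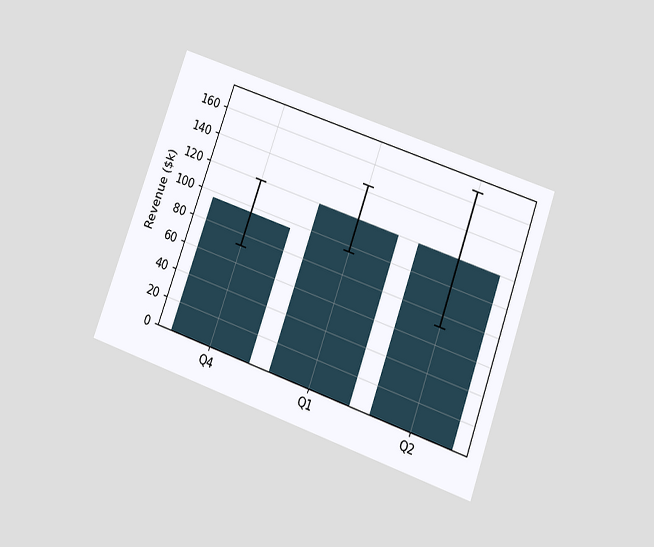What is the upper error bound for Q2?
$168k

The chart is tilted about 20° clockwise and viewed slightly from below. The Q2 bar's upper whisker reaches $168k.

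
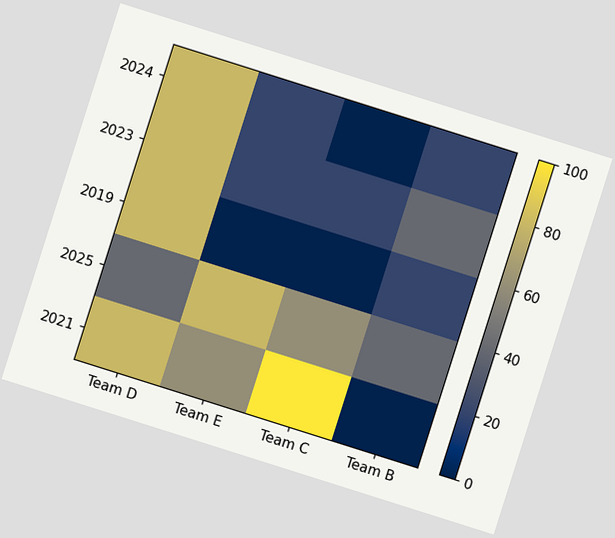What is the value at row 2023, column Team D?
The chart is tilted about 18° clockwise. Matching cell (2023, Team D) against the colorbar gives 80.

80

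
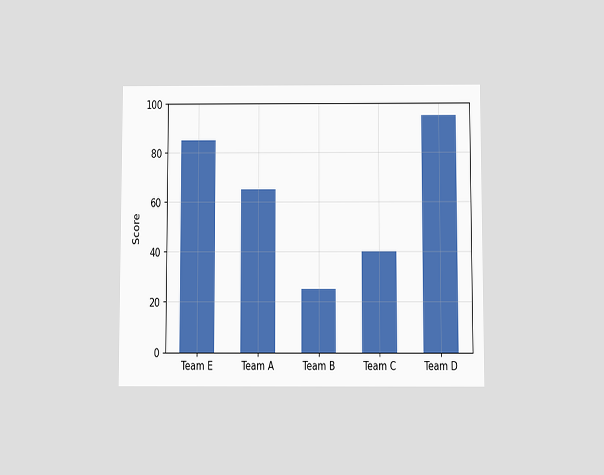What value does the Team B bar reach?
25

The chart is viewed slightly from below. Reading along the chart's y-axis, the Team B bar reaches 25.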